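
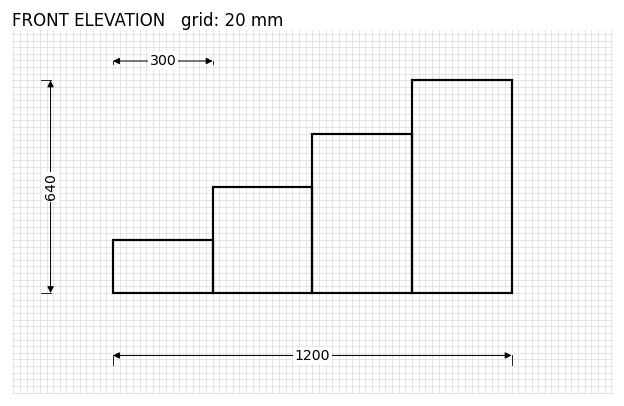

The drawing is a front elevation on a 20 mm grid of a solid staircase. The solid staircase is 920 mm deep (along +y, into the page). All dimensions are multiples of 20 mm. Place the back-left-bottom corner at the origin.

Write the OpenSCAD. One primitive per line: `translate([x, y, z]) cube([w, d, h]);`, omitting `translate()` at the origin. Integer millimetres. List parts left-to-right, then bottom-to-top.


cube([300, 920, 160]);
translate([300, 0, 0]) cube([300, 920, 320]);
translate([600, 0, 0]) cube([300, 920, 480]);
translate([900, 0, 0]) cube([300, 920, 640]);


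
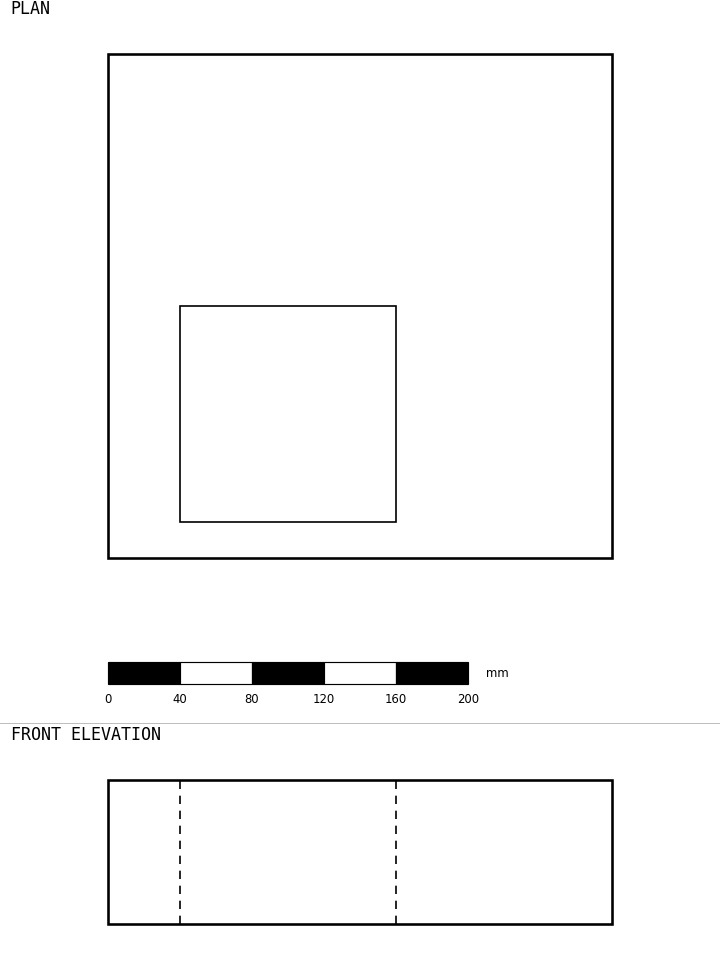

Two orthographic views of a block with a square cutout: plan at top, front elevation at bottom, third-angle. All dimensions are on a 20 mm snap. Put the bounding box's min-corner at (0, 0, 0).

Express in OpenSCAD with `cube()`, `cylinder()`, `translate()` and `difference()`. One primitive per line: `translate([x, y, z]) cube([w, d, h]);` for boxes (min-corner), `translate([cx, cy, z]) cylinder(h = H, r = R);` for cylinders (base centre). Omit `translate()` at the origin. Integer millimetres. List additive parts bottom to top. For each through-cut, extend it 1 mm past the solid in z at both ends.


difference() {
  cube([280, 280, 80]);
  translate([40, 20, -1]) cube([120, 120, 82]);
}


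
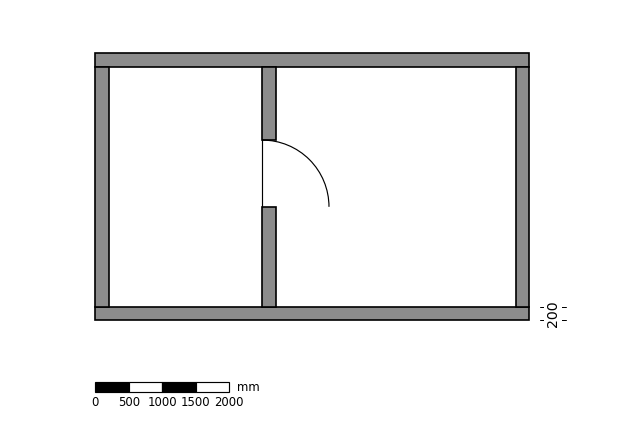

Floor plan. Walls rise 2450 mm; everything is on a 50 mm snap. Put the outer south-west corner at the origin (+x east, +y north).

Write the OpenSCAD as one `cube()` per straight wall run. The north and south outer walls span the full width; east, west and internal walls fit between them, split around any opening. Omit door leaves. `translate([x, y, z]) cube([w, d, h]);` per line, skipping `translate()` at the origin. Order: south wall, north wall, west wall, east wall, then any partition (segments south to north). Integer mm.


cube([6500, 200, 2450]);
translate([0, 3800, 0]) cube([6500, 200, 2450]);
translate([0, 200, 0]) cube([200, 3600, 2450]);
translate([6300, 200, 0]) cube([200, 3600, 2450]);
translate([2500, 200, 0]) cube([200, 1500, 2450]);
translate([2500, 2700, 0]) cube([200, 1100, 2450]);


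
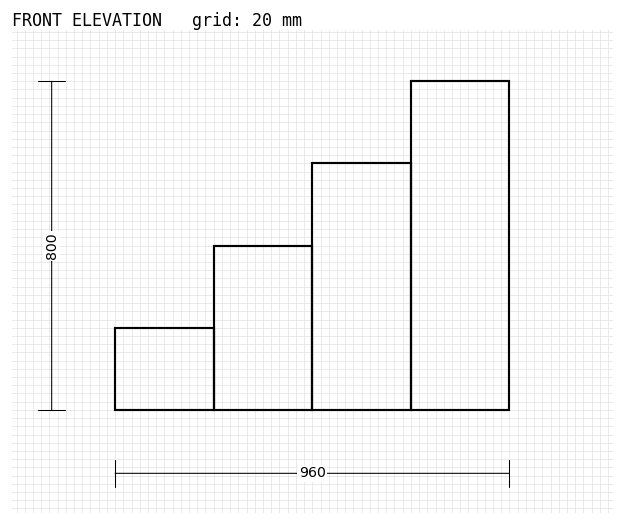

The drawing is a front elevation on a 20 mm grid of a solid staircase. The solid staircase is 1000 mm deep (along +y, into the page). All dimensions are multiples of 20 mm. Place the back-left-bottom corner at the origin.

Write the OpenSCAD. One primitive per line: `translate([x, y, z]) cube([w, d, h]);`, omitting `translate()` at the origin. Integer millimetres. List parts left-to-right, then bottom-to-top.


cube([240, 1000, 200]);
translate([240, 0, 0]) cube([240, 1000, 400]);
translate([480, 0, 0]) cube([240, 1000, 600]);
translate([720, 0, 0]) cube([240, 1000, 800]);


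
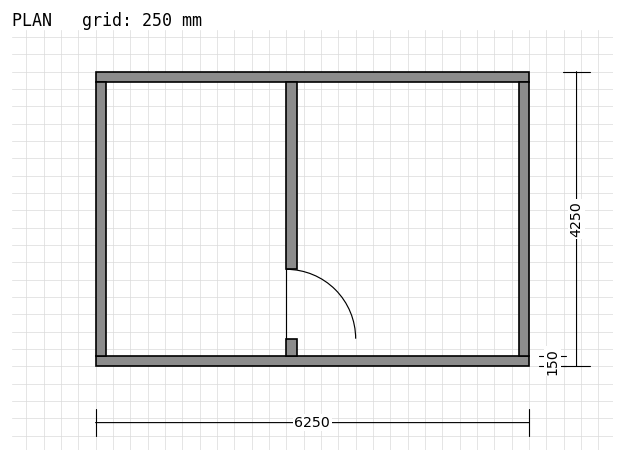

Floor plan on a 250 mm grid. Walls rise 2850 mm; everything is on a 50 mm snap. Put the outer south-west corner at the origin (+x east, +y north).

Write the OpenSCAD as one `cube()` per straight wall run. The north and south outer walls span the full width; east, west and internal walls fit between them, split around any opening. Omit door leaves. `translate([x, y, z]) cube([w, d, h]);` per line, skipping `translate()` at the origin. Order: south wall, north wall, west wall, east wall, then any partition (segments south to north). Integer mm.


cube([6250, 150, 2850]);
translate([0, 4100, 0]) cube([6250, 150, 2850]);
translate([0, 150, 0]) cube([150, 3950, 2850]);
translate([6100, 150, 0]) cube([150, 3950, 2850]);
translate([2750, 150, 0]) cube([150, 250, 2850]);
translate([2750, 1400, 0]) cube([150, 2700, 2850]);


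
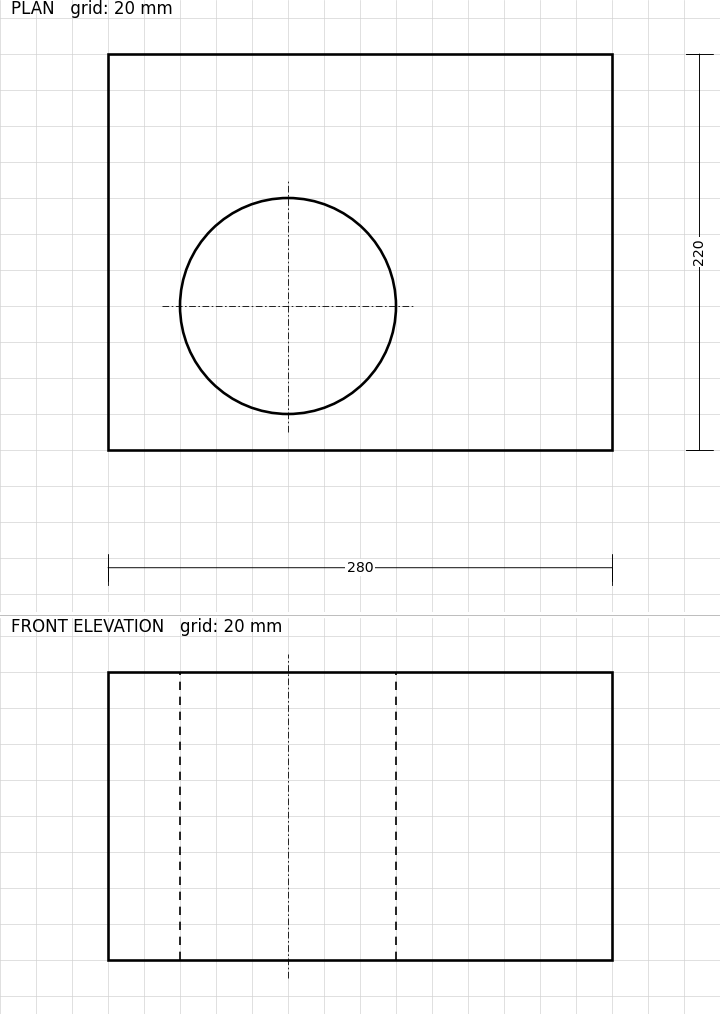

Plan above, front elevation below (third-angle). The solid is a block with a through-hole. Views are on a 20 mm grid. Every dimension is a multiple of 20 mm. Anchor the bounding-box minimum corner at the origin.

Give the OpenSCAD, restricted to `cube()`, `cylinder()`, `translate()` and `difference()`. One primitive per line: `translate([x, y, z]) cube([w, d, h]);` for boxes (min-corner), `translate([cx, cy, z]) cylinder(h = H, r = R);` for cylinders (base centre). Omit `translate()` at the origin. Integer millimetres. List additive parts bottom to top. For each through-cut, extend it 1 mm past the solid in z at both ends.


difference() {
  cube([280, 220, 160]);
  translate([100, 80, -1]) cylinder(h = 162, r = 60);
}


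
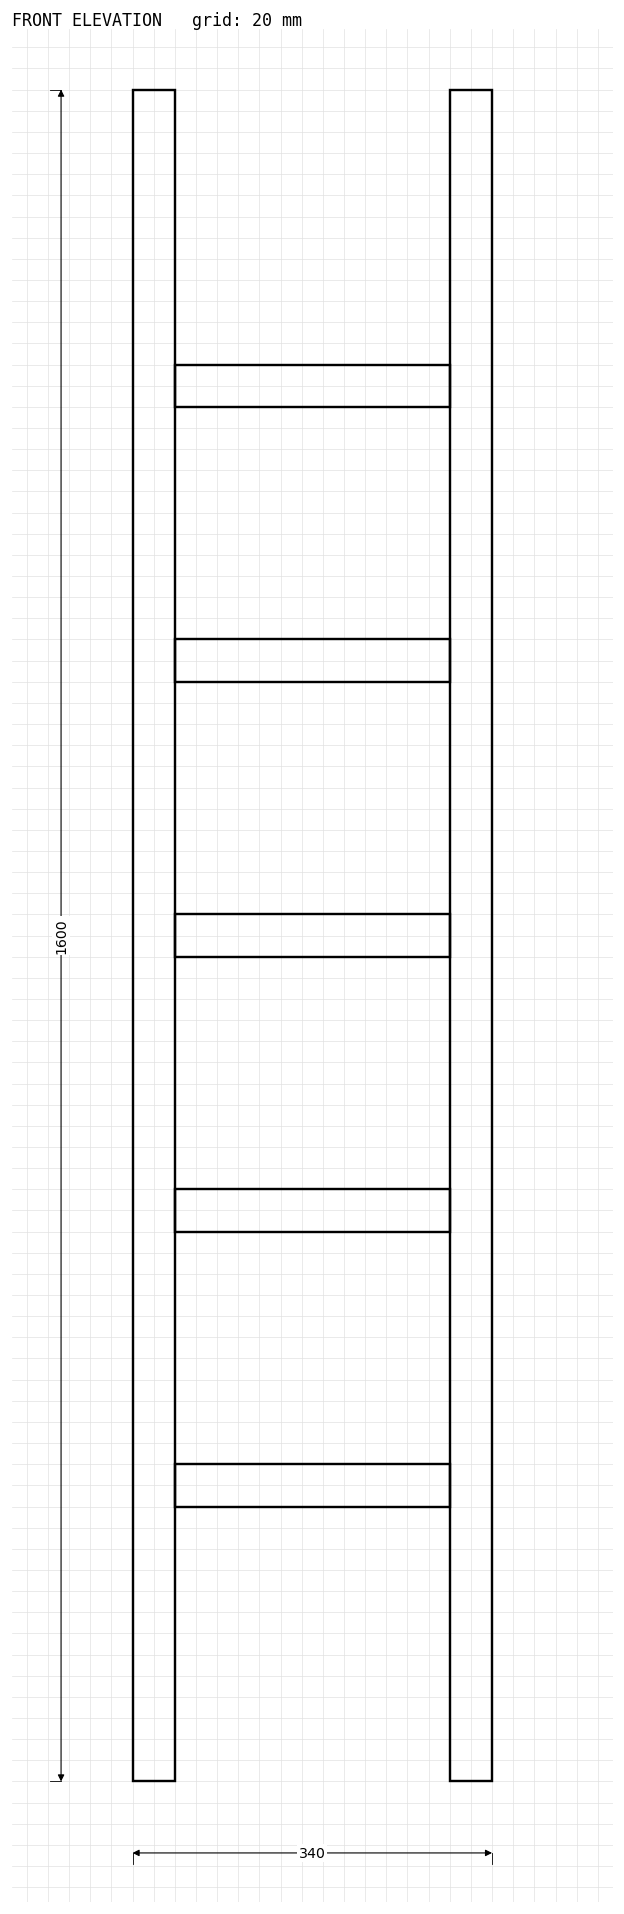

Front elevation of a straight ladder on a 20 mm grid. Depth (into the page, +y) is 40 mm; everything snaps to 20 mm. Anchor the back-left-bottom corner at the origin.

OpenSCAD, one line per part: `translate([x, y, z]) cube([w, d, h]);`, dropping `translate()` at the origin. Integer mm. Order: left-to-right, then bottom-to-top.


cube([40, 40, 1600]);
translate([40, 0, 260]) cube([260, 40, 40]);
translate([40, 0, 520]) cube([260, 40, 40]);
translate([40, 0, 780]) cube([260, 40, 40]);
translate([40, 0, 1040]) cube([260, 40, 40]);
translate([40, 0, 1300]) cube([260, 40, 40]);
translate([300, 0, 0]) cube([40, 40, 1600]);


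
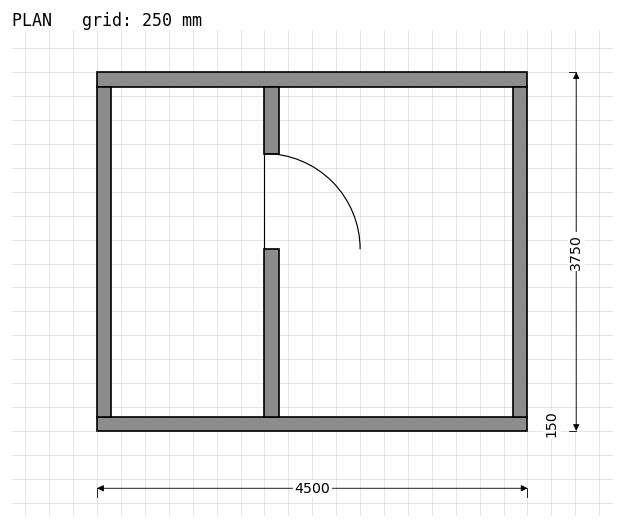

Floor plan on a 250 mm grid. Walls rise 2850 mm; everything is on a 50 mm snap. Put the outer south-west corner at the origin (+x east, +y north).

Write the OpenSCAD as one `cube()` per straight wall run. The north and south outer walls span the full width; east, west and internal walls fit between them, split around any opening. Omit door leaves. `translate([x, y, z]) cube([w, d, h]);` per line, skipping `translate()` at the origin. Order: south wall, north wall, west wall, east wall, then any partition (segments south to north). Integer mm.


cube([4500, 150, 2850]);
translate([0, 3600, 0]) cube([4500, 150, 2850]);
translate([0, 150, 0]) cube([150, 3450, 2850]);
translate([4350, 150, 0]) cube([150, 3450, 2850]);
translate([1750, 150, 0]) cube([150, 1750, 2850]);
translate([1750, 2900, 0]) cube([150, 700, 2850]);


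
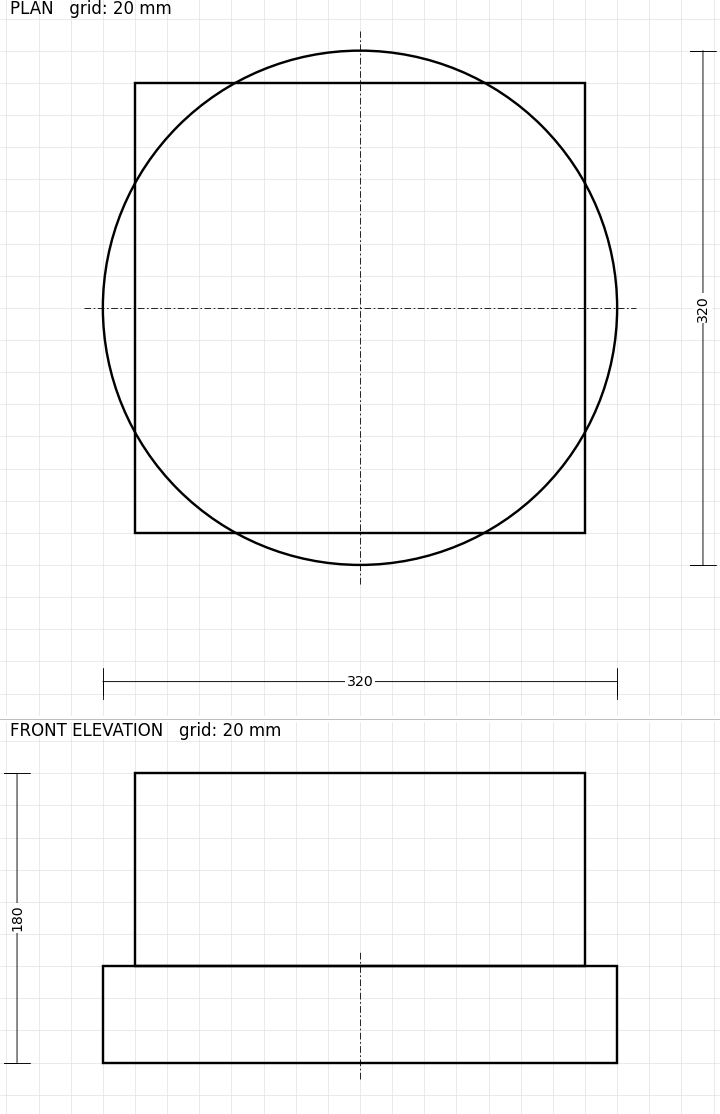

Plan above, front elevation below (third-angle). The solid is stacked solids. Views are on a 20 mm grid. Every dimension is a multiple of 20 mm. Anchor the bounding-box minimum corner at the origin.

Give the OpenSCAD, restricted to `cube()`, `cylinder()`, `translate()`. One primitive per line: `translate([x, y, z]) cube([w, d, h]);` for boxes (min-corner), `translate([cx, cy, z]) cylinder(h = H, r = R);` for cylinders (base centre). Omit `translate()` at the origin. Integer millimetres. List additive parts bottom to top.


translate([160, 160, 0]) cylinder(h = 60, r = 160);
translate([20, 20, 60]) cube([280, 280, 120]);


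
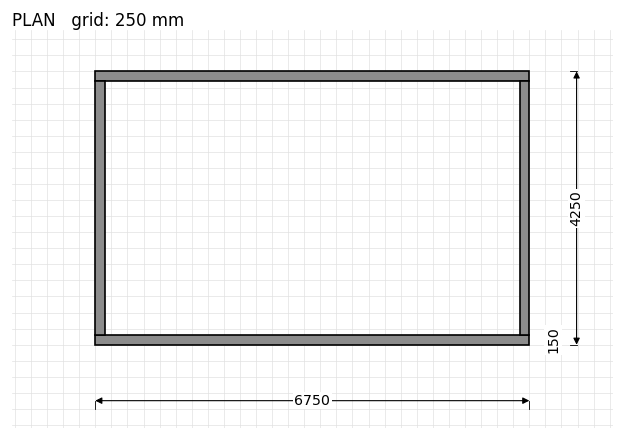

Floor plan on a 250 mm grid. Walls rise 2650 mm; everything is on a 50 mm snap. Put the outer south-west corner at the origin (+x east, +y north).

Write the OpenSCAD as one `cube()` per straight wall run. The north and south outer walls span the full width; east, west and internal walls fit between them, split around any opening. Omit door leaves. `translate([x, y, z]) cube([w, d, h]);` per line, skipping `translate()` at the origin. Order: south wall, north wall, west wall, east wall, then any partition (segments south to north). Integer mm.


cube([6750, 150, 2650]);
translate([0, 4100, 0]) cube([6750, 150, 2650]);
translate([0, 150, 0]) cube([150, 3950, 2650]);
translate([6600, 150, 0]) cube([150, 3950, 2650]);


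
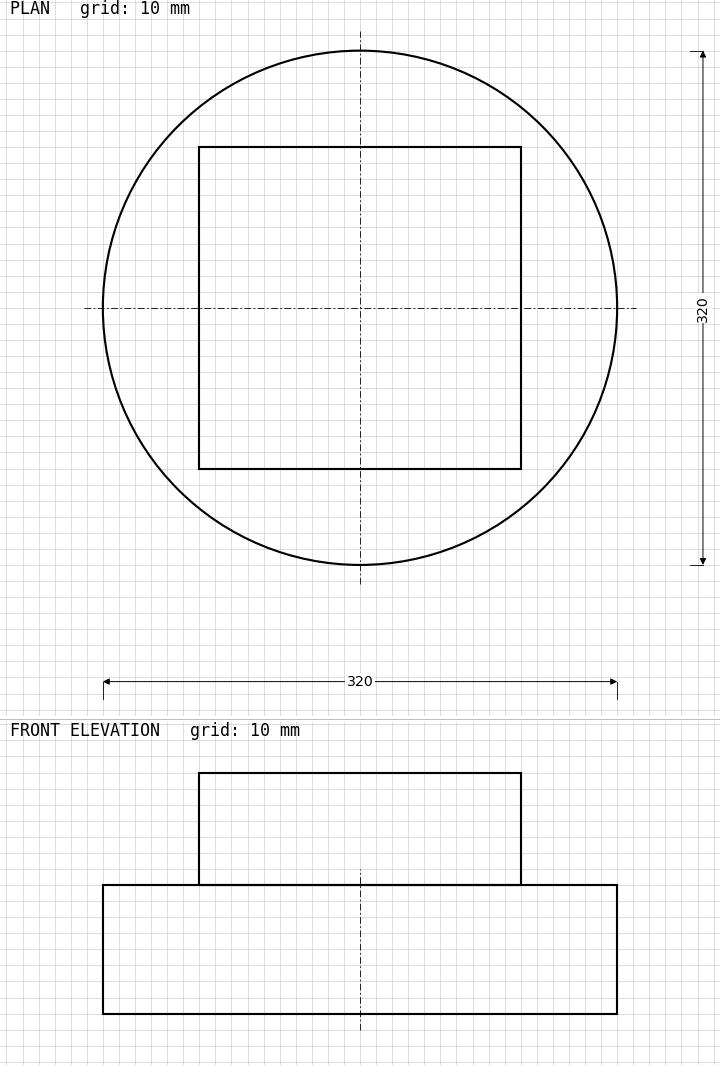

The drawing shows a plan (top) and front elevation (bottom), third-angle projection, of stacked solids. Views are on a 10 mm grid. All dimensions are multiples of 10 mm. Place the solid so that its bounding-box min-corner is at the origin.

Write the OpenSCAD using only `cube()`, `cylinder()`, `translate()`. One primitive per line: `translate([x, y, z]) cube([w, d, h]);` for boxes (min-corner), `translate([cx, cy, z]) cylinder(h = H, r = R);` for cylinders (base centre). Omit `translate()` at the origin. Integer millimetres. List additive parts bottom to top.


translate([160, 160, 0]) cylinder(h = 80, r = 160);
translate([60, 60, 80]) cube([200, 200, 70]);


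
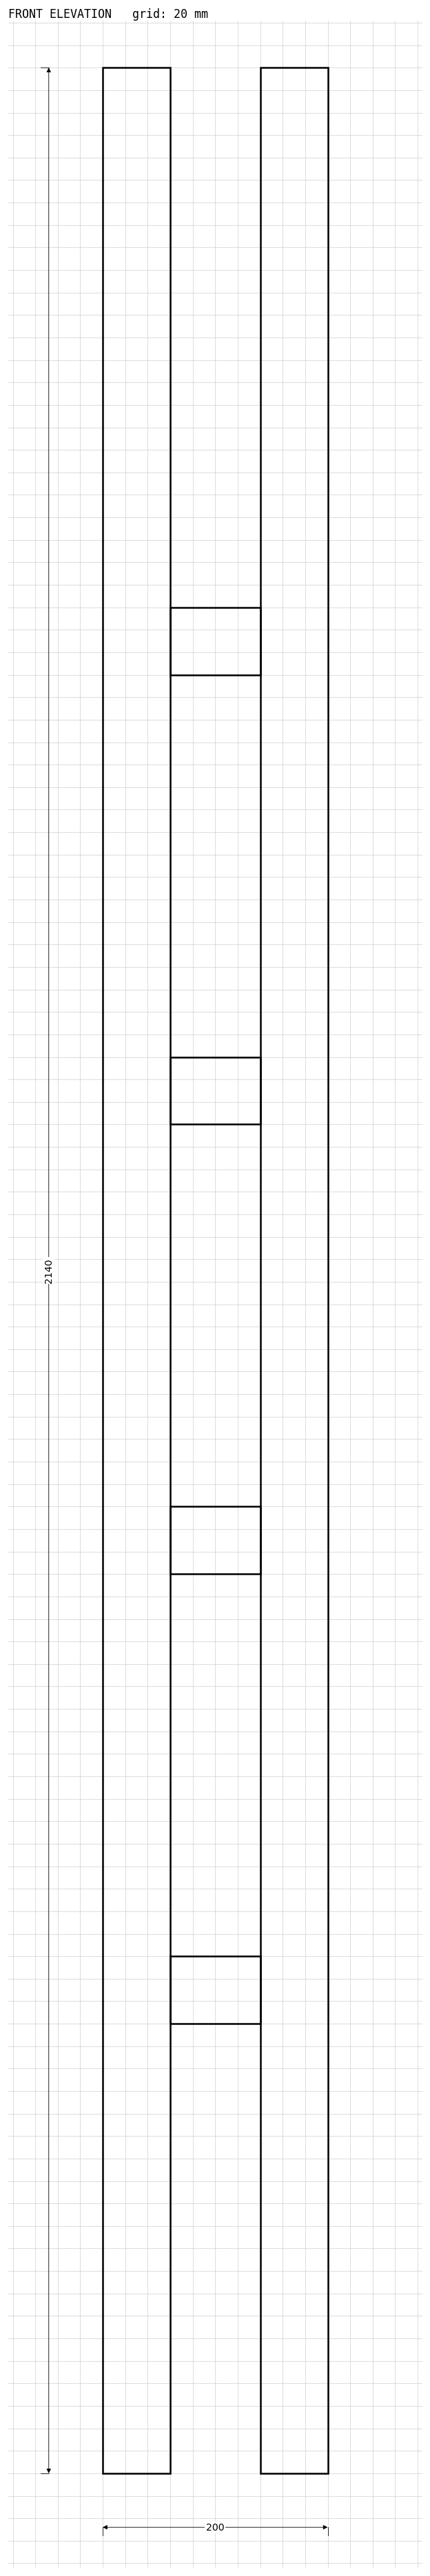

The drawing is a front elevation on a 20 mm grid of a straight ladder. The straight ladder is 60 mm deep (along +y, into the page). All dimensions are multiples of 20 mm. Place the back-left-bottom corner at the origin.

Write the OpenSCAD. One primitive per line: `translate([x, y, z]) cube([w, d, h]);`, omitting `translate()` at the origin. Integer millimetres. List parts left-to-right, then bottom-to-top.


cube([60, 60, 2140]);
translate([60, 0, 400]) cube([80, 60, 60]);
translate([60, 0, 800]) cube([80, 60, 60]);
translate([60, 0, 1200]) cube([80, 60, 60]);
translate([60, 0, 1600]) cube([80, 60, 60]);
translate([140, 0, 0]) cube([60, 60, 2140]);


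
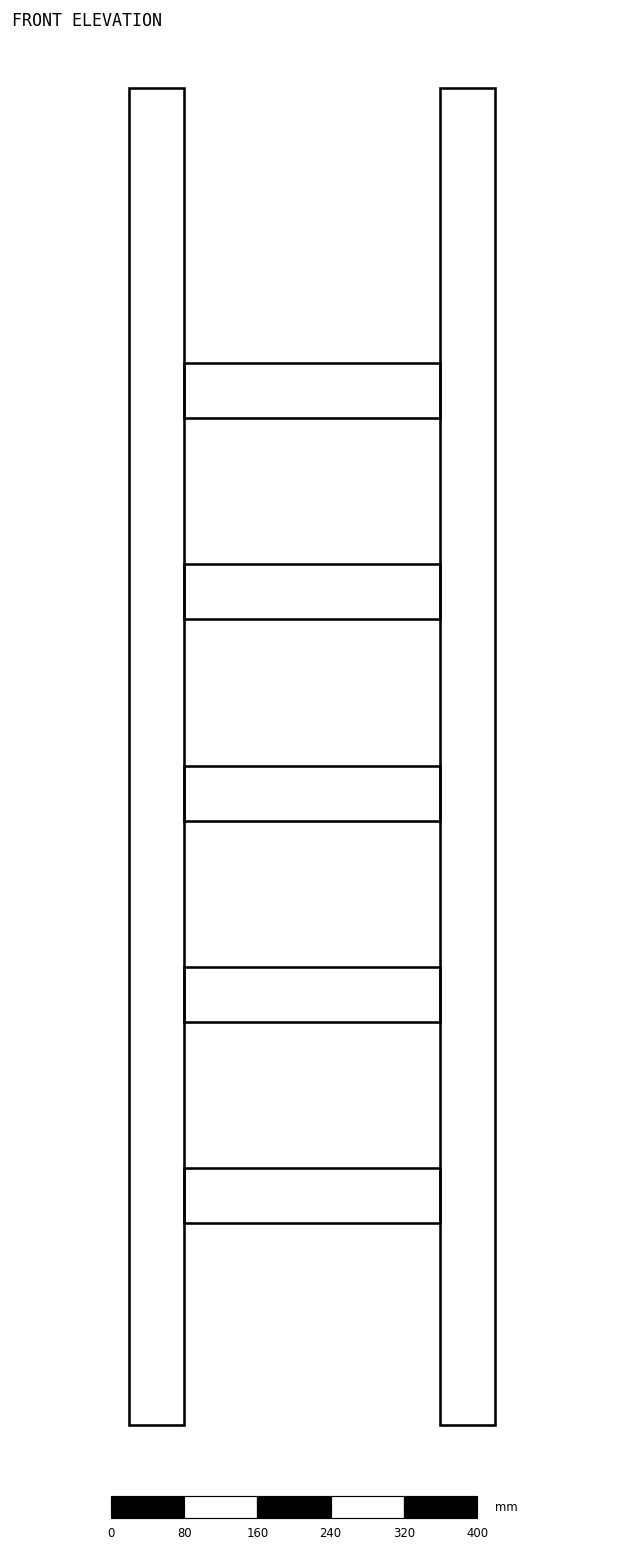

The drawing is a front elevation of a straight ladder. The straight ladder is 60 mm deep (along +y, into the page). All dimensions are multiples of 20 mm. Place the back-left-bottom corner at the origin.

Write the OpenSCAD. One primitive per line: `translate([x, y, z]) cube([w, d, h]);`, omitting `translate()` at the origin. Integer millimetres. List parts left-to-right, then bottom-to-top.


cube([60, 60, 1460]);
translate([60, 0, 220]) cube([280, 60, 60]);
translate([60, 0, 440]) cube([280, 60, 60]);
translate([60, 0, 660]) cube([280, 60, 60]);
translate([60, 0, 880]) cube([280, 60, 60]);
translate([60, 0, 1100]) cube([280, 60, 60]);
translate([340, 0, 0]) cube([60, 60, 1460]);


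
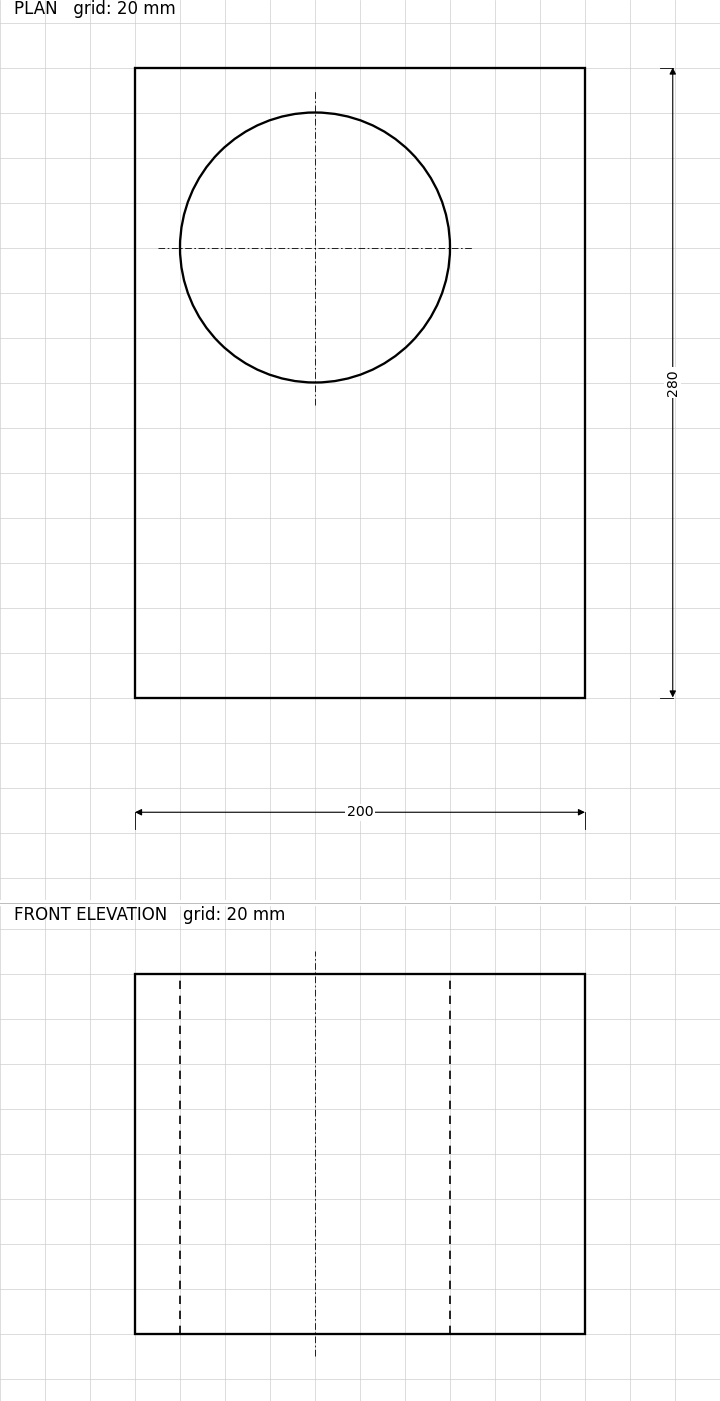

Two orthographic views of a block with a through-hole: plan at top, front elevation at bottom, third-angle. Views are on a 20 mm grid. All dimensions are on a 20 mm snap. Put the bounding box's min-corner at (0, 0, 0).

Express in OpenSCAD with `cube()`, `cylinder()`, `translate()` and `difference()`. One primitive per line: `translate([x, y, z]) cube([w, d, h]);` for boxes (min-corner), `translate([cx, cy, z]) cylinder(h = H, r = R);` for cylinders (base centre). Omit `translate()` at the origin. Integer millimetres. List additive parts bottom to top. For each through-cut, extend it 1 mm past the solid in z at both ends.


difference() {
  cube([200, 280, 160]);
  translate([80, 200, -1]) cylinder(h = 162, r = 60);
}


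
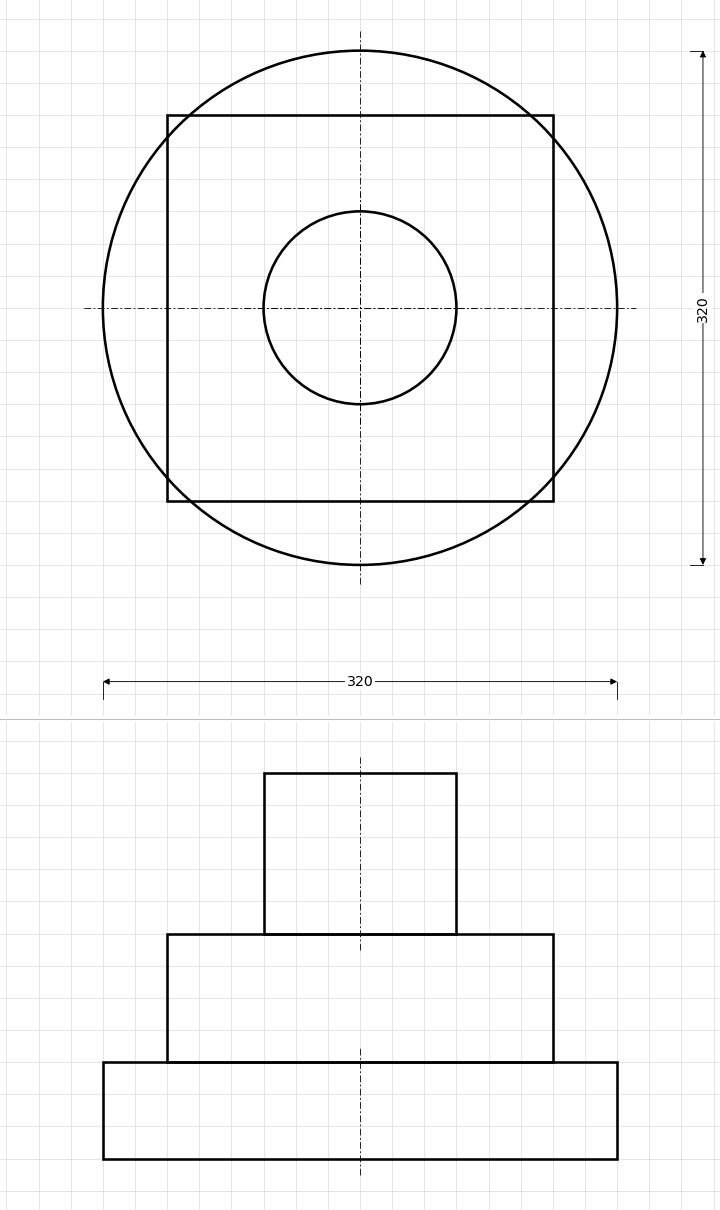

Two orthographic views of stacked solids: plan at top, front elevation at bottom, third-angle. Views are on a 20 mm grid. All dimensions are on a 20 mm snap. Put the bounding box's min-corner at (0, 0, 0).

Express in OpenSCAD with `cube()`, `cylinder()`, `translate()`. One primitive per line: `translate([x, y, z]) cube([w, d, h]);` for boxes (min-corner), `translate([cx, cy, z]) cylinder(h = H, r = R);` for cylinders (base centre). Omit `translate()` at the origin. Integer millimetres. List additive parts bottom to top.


translate([160, 160, 0]) cylinder(h = 60, r = 160);
translate([40, 40, 60]) cube([240, 240, 80]);
translate([160, 160, 140]) cylinder(h = 100, r = 60);


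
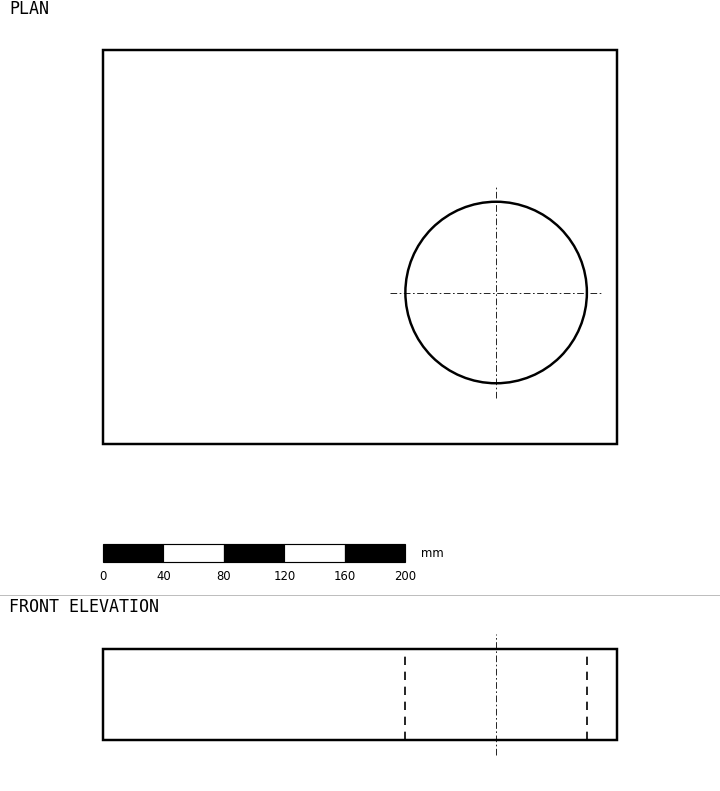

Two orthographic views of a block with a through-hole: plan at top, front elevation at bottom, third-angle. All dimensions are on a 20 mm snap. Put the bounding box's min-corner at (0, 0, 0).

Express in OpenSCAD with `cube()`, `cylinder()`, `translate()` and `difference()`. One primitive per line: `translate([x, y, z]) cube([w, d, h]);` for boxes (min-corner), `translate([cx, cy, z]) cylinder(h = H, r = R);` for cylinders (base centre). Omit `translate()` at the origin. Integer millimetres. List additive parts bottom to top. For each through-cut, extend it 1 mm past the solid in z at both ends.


difference() {
  cube([340, 260, 60]);
  translate([260, 100, -1]) cylinder(h = 62, r = 60);
}


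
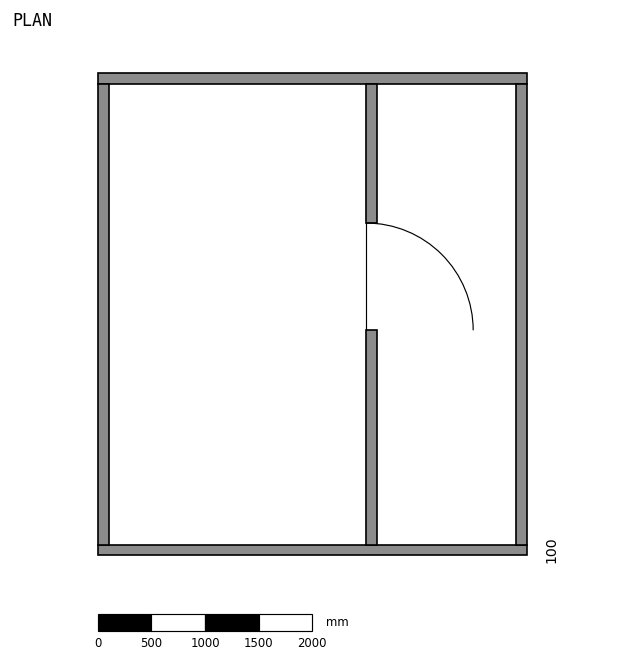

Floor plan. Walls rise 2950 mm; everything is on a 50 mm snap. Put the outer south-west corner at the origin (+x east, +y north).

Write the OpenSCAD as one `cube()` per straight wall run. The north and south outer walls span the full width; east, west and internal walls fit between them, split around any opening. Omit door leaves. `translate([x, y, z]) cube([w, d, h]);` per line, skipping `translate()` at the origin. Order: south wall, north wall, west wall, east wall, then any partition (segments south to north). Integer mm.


cube([4000, 100, 2950]);
translate([0, 4400, 0]) cube([4000, 100, 2950]);
translate([0, 100, 0]) cube([100, 4300, 2950]);
translate([3900, 100, 0]) cube([100, 4300, 2950]);
translate([2500, 100, 0]) cube([100, 2000, 2950]);
translate([2500, 3100, 0]) cube([100, 1300, 2950]);


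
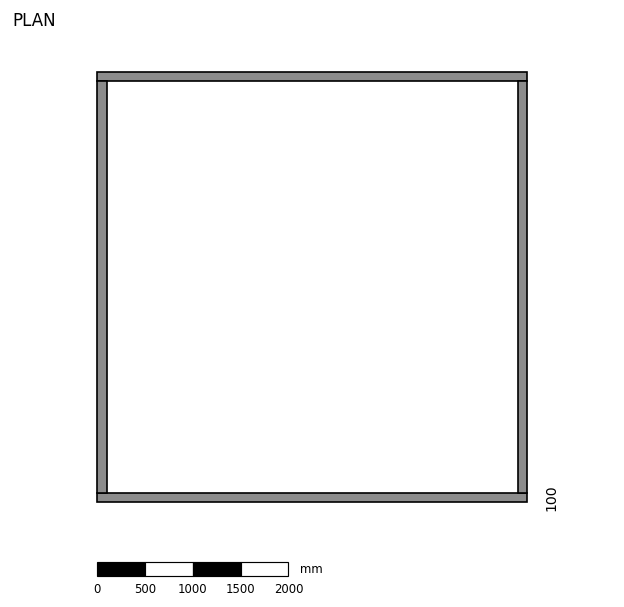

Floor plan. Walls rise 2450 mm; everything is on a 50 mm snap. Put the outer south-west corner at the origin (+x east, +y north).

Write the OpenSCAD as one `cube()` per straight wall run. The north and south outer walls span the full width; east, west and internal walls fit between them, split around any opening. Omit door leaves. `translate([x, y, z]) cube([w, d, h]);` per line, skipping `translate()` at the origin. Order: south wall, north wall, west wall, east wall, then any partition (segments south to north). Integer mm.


cube([4500, 100, 2450]);
translate([0, 4400, 0]) cube([4500, 100, 2450]);
translate([0, 100, 0]) cube([100, 4300, 2450]);
translate([4400, 100, 0]) cube([100, 4300, 2450]);


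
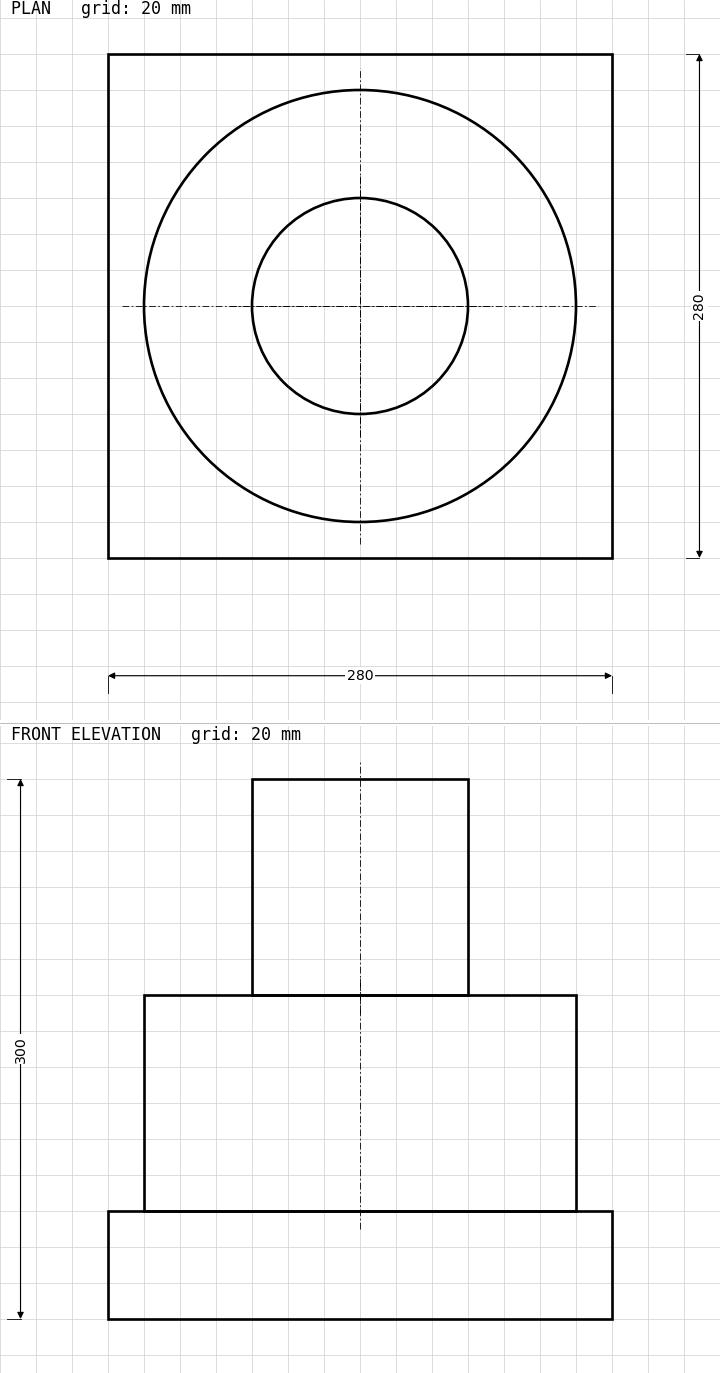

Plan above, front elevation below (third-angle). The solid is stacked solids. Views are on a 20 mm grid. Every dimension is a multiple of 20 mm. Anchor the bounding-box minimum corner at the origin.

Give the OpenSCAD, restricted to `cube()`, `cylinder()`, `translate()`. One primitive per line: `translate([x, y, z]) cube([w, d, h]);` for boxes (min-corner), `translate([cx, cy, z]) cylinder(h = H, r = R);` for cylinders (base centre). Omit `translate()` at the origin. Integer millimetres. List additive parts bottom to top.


cube([280, 280, 60]);
translate([140, 140, 60]) cylinder(h = 120, r = 120);
translate([140, 140, 180]) cylinder(h = 120, r = 60);


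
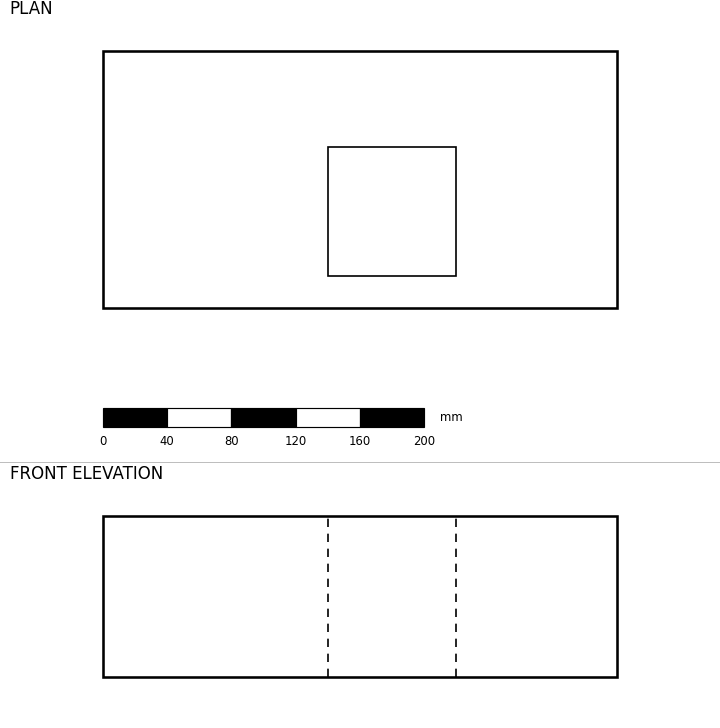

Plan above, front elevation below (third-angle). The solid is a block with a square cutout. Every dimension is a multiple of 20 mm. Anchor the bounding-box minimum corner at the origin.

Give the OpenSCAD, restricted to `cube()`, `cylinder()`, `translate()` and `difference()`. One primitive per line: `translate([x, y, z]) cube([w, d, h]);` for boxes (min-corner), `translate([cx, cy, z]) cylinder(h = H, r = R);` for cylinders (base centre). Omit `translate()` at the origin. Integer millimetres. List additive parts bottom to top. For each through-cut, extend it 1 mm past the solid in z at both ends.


difference() {
  cube([320, 160, 100]);
  translate([140, 20, -1]) cube([80, 80, 102]);
}


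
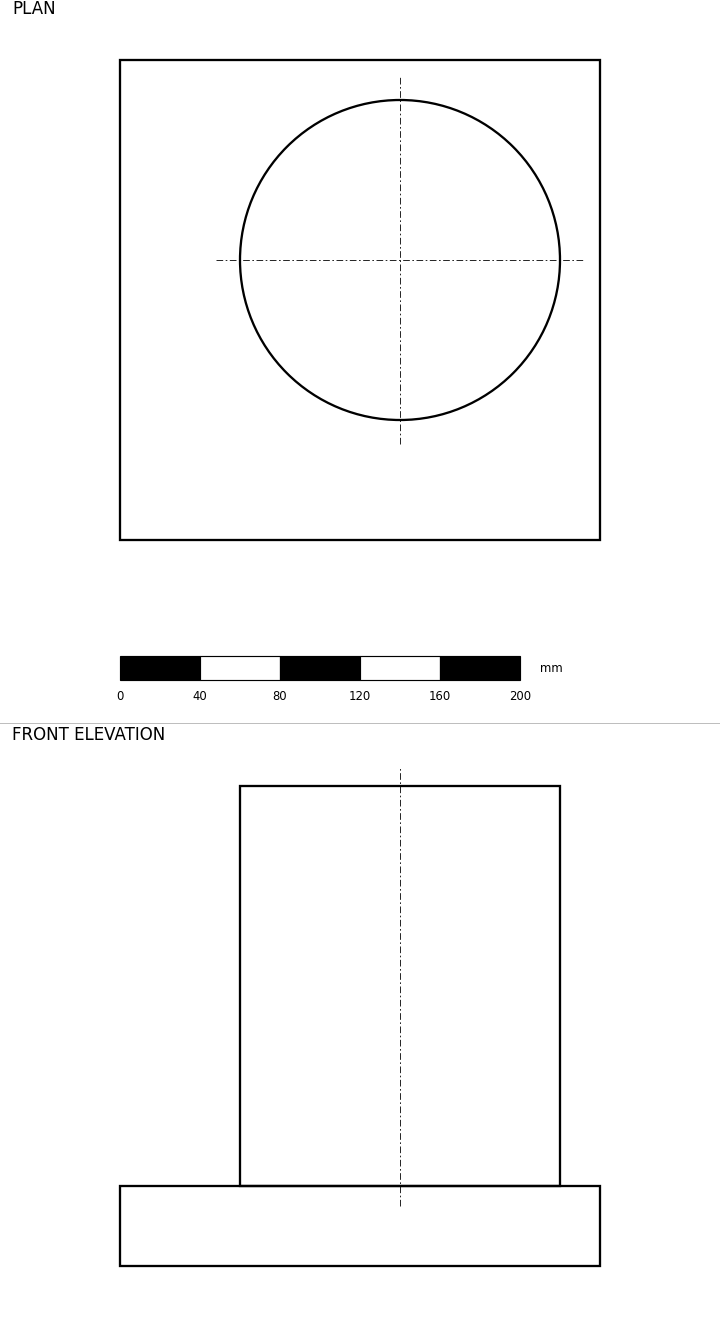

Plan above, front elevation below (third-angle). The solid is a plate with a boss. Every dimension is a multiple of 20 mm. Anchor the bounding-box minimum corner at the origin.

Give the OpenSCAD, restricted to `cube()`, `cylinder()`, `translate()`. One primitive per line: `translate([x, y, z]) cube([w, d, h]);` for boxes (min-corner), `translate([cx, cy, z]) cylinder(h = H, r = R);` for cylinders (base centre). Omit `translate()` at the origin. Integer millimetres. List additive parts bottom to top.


cube([240, 240, 40]);
translate([140, 140, 40]) cylinder(h = 200, r = 80);


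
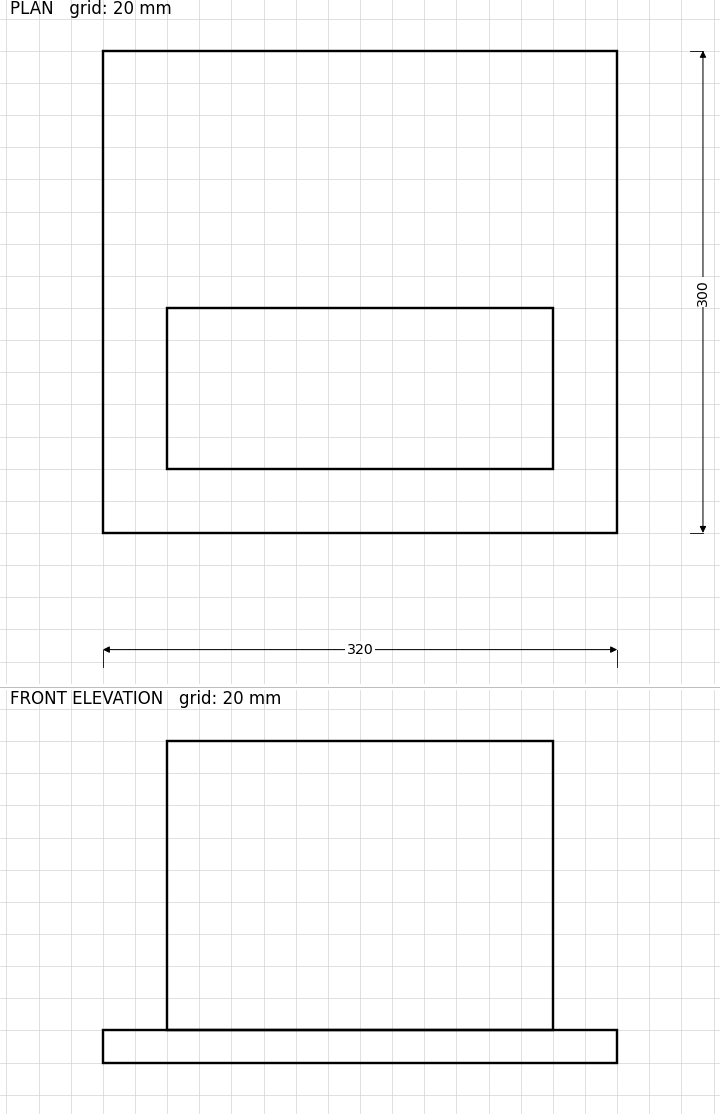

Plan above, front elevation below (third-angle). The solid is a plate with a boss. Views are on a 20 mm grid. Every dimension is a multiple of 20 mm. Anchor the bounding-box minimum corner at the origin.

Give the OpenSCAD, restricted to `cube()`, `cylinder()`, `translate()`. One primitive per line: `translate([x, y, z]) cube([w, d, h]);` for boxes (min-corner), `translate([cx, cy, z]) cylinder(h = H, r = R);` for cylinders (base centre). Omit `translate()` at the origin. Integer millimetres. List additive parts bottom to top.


cube([320, 300, 20]);
translate([40, 40, 20]) cube([240, 100, 180]);


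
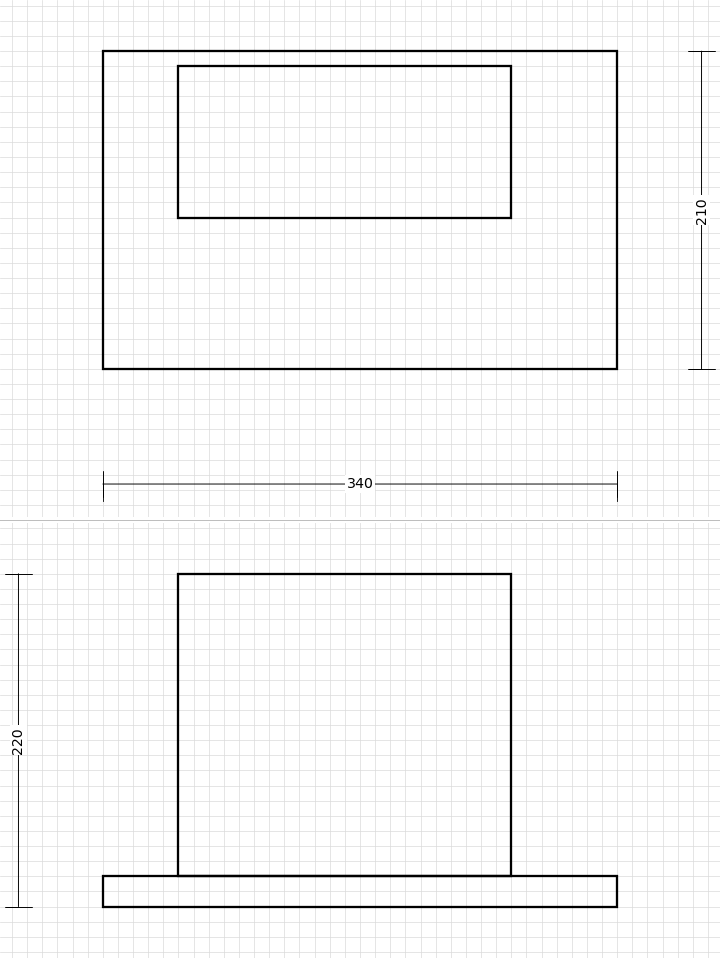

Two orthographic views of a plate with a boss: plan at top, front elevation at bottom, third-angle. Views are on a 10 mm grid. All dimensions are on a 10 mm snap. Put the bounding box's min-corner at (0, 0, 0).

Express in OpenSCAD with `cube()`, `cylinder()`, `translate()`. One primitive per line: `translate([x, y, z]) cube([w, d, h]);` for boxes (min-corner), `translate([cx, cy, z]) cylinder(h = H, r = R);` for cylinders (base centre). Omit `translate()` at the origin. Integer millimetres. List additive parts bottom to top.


cube([340, 210, 20]);
translate([50, 100, 20]) cube([220, 100, 200]);


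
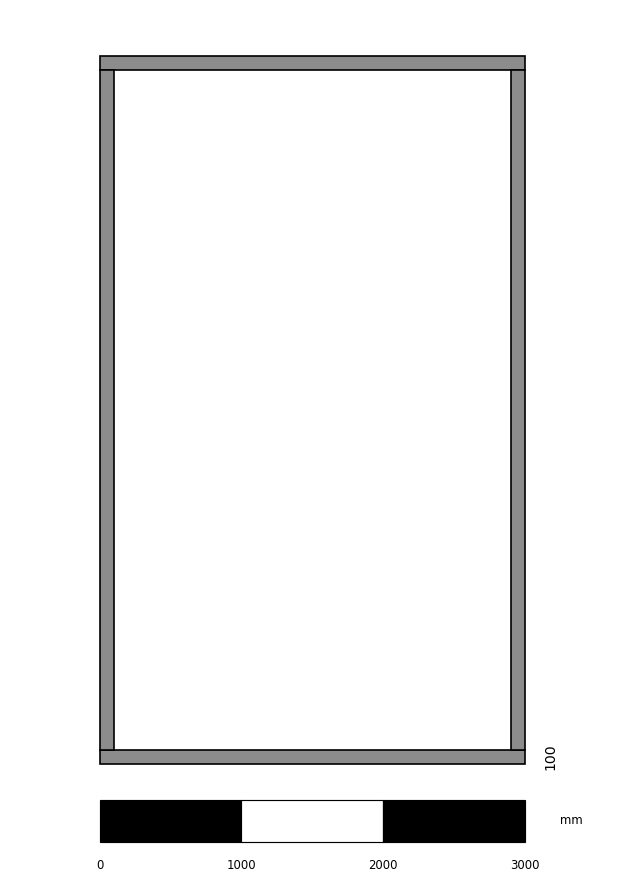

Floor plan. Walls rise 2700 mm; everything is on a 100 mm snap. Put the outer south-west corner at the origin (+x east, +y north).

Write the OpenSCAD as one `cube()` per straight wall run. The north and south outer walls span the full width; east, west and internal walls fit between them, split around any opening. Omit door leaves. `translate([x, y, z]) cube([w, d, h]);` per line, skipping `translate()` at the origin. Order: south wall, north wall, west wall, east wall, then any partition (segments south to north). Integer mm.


cube([3000, 100, 2700]);
translate([0, 4900, 0]) cube([3000, 100, 2700]);
translate([0, 100, 0]) cube([100, 4800, 2700]);
translate([2900, 100, 0]) cube([100, 4800, 2700]);


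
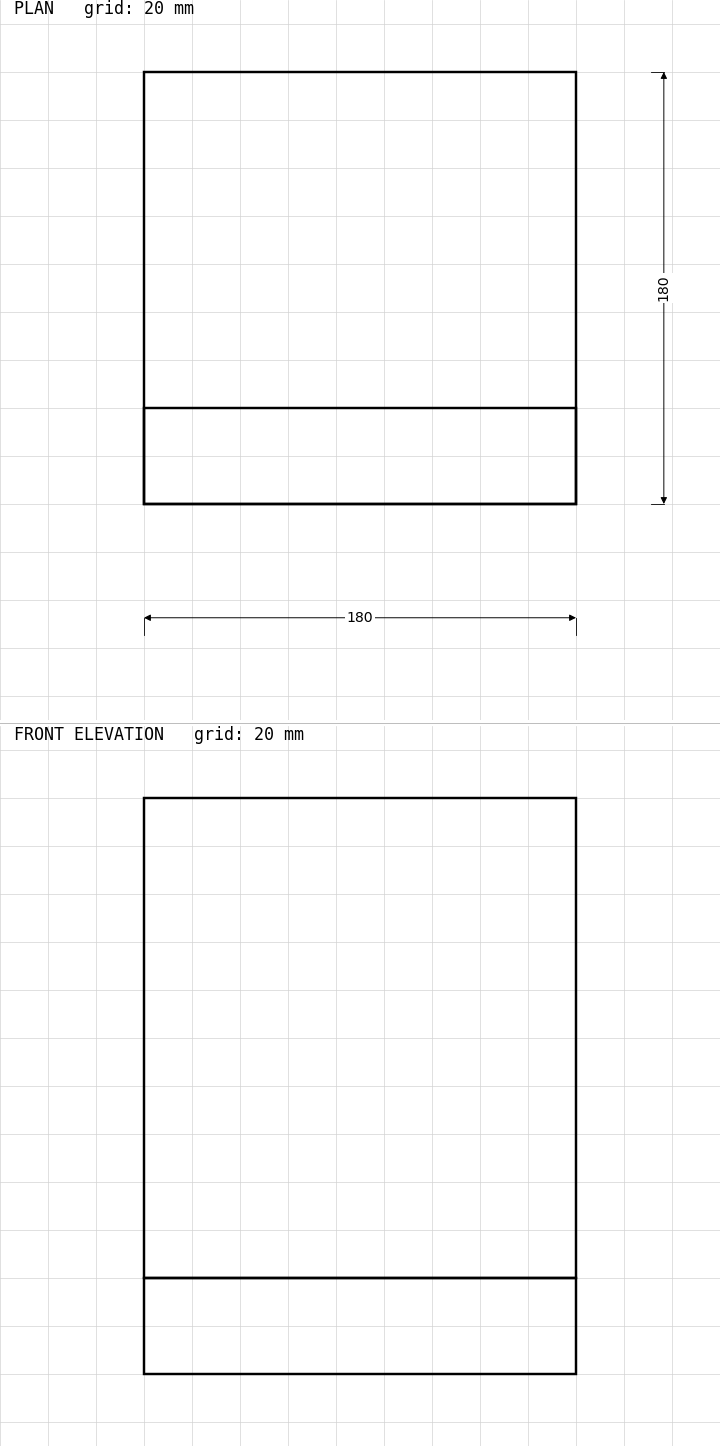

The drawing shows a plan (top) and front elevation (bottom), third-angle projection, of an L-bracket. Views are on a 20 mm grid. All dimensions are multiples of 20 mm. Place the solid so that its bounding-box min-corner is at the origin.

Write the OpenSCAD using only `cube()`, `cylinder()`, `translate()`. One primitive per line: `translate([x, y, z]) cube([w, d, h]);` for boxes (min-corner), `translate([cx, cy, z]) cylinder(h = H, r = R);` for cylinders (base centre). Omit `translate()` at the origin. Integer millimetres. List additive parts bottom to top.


cube([180, 180, 40]);
translate([0, 0, 40]) cube([180, 40, 200]);


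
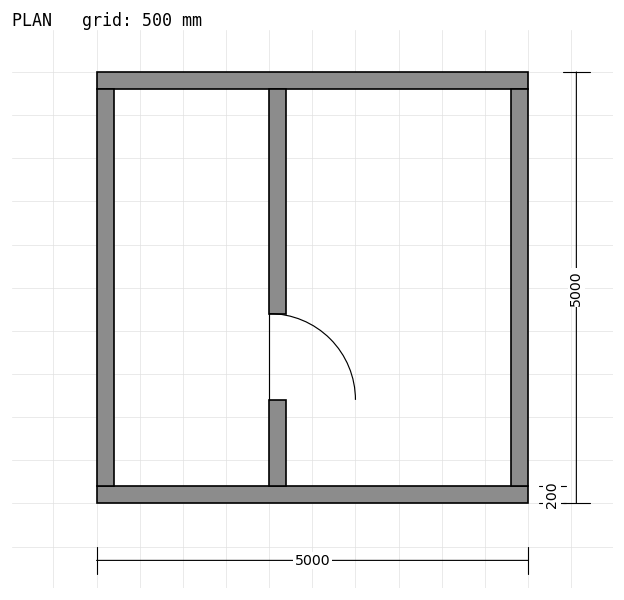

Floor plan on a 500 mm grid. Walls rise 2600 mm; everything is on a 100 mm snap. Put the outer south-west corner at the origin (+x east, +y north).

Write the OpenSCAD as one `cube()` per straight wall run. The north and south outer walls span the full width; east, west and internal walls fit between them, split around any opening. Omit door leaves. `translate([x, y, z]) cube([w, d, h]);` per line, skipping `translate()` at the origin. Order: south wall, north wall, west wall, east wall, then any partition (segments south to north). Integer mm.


cube([5000, 200, 2600]);
translate([0, 4800, 0]) cube([5000, 200, 2600]);
translate([0, 200, 0]) cube([200, 4600, 2600]);
translate([4800, 200, 0]) cube([200, 4600, 2600]);
translate([2000, 200, 0]) cube([200, 1000, 2600]);
translate([2000, 2200, 0]) cube([200, 2600, 2600]);


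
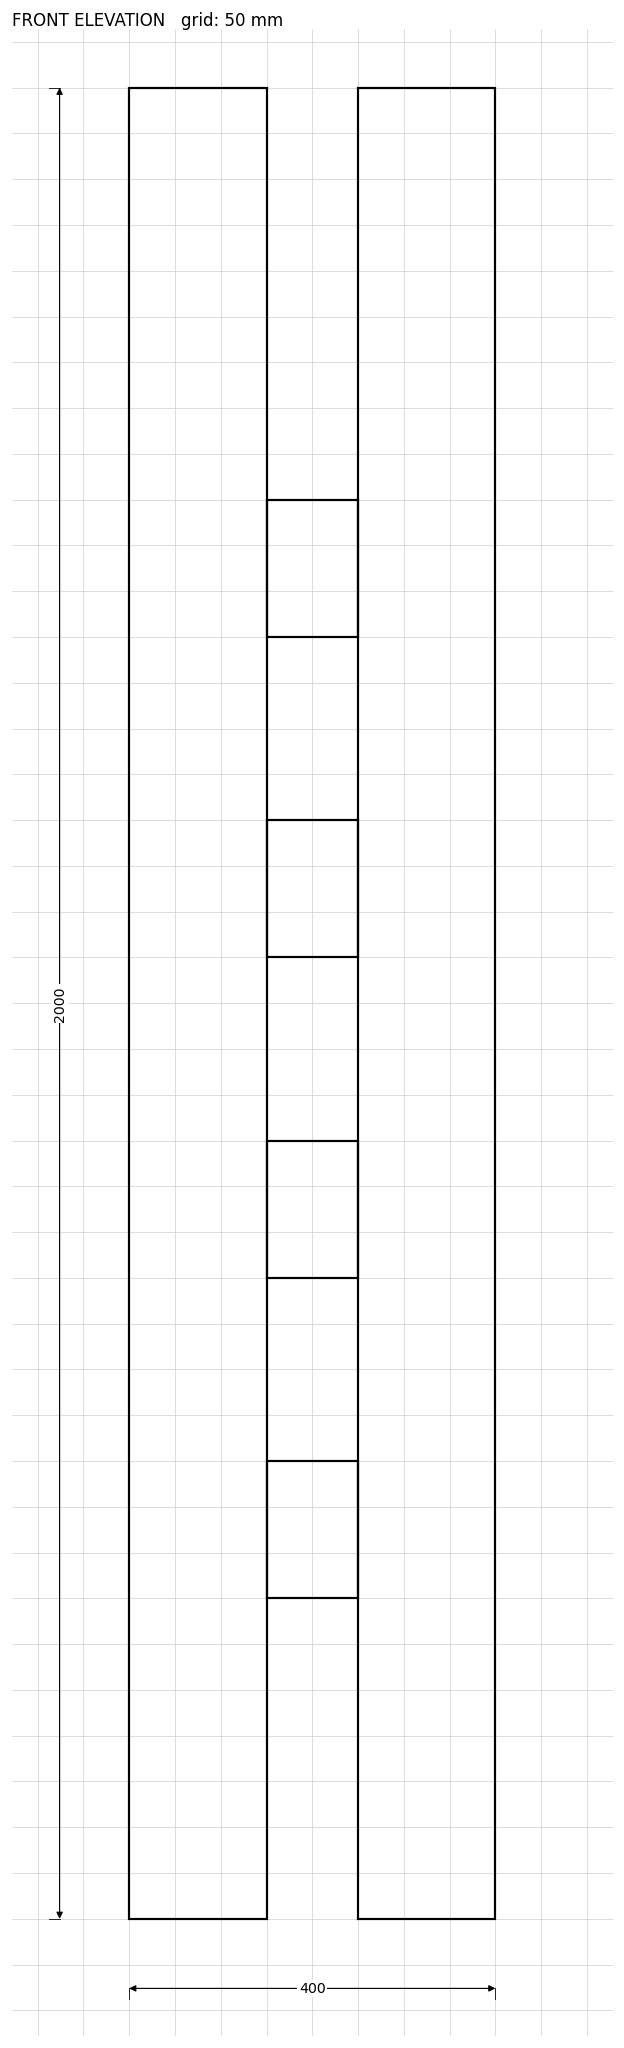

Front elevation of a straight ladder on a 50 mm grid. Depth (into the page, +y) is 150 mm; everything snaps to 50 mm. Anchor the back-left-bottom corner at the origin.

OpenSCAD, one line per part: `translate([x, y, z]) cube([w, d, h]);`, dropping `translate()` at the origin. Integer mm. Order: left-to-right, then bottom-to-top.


cube([150, 150, 2000]);
translate([150, 0, 350]) cube([100, 150, 150]);
translate([150, 0, 700]) cube([100, 150, 150]);
translate([150, 0, 1050]) cube([100, 150, 150]);
translate([150, 0, 1400]) cube([100, 150, 150]);
translate([250, 0, 0]) cube([150, 150, 2000]);


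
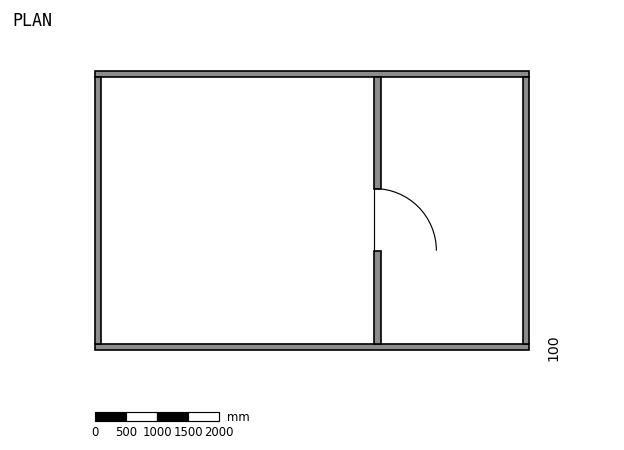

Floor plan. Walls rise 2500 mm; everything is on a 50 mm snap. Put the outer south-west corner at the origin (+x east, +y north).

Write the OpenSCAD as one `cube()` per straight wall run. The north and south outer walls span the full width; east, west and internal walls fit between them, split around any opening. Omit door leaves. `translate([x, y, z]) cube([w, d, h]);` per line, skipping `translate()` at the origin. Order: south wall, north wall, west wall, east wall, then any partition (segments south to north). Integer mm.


cube([7000, 100, 2500]);
translate([0, 4400, 0]) cube([7000, 100, 2500]);
translate([0, 100, 0]) cube([100, 4300, 2500]);
translate([6900, 100, 0]) cube([100, 4300, 2500]);
translate([4500, 100, 0]) cube([100, 1500, 2500]);
translate([4500, 2600, 0]) cube([100, 1800, 2500]);


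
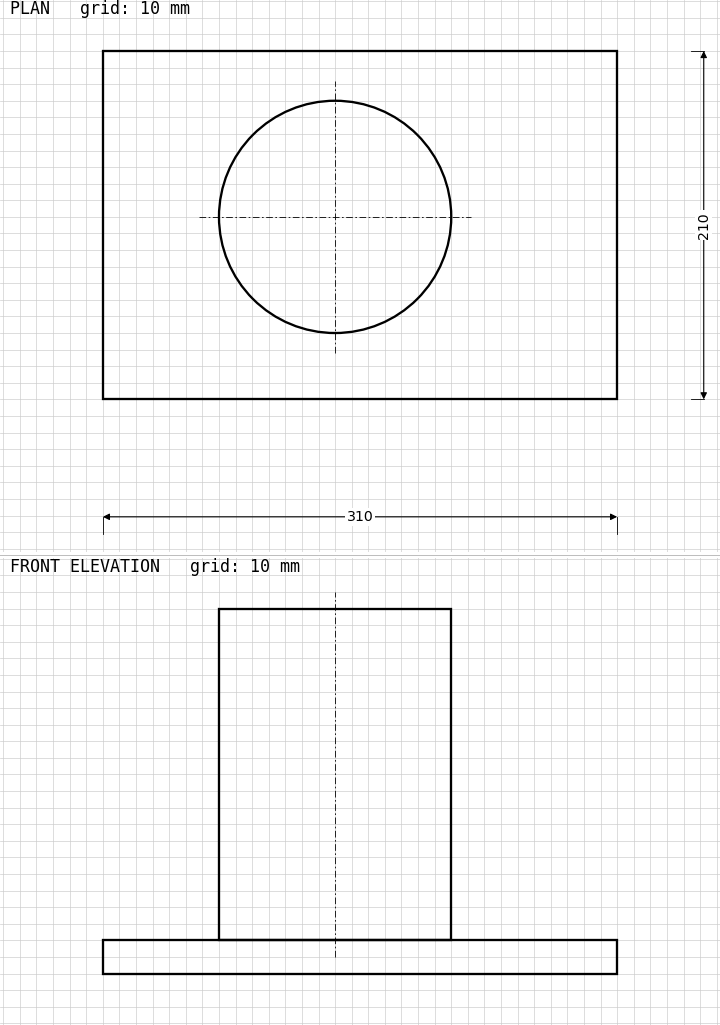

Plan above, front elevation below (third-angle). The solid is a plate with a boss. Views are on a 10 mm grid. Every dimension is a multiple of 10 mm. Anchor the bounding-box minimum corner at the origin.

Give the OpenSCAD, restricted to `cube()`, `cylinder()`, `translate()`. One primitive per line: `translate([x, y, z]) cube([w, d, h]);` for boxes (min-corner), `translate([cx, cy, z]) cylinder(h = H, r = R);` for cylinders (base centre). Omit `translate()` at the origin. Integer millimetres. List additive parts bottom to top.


cube([310, 210, 20]);
translate([140, 110, 20]) cylinder(h = 200, r = 70);


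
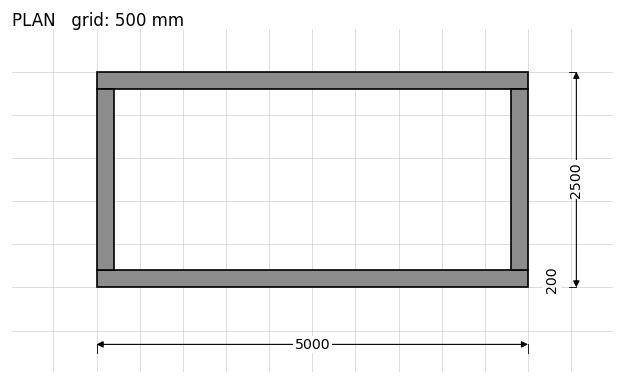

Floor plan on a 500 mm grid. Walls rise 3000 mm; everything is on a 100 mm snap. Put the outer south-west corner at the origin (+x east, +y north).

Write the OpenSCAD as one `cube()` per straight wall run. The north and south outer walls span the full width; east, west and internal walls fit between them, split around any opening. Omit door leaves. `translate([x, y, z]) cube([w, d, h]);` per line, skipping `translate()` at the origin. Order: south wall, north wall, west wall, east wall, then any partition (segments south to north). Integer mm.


cube([5000, 200, 3000]);
translate([0, 2300, 0]) cube([5000, 200, 3000]);
translate([0, 200, 0]) cube([200, 2100, 3000]);
translate([4800, 200, 0]) cube([200, 2100, 3000]);


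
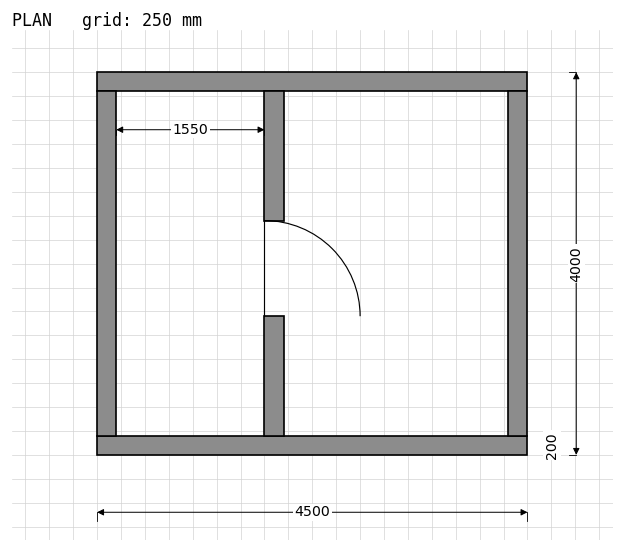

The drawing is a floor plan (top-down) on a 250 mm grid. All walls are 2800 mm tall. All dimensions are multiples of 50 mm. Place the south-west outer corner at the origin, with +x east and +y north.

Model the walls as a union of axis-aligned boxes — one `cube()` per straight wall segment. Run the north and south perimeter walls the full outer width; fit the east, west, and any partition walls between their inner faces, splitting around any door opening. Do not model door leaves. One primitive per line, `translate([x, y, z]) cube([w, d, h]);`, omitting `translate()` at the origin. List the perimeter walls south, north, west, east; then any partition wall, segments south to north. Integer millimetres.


cube([4500, 200, 2800]);
translate([0, 3800, 0]) cube([4500, 200, 2800]);
translate([0, 200, 0]) cube([200, 3600, 2800]);
translate([4300, 200, 0]) cube([200, 3600, 2800]);
translate([1750, 200, 0]) cube([200, 1250, 2800]);
translate([1750, 2450, 0]) cube([200, 1350, 2800]);


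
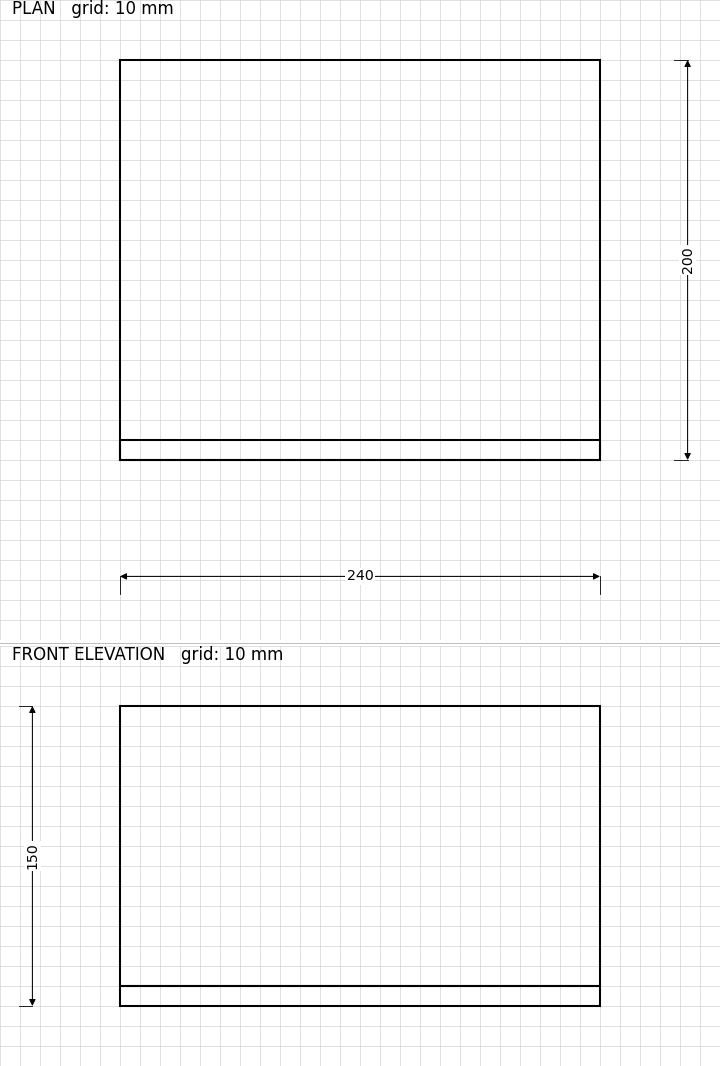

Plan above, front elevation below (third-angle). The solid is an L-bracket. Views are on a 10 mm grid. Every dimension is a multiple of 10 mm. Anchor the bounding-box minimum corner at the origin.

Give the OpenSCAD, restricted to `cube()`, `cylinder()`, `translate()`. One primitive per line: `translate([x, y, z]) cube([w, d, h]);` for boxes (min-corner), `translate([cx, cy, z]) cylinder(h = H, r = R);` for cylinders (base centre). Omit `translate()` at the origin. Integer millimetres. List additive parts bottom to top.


cube([240, 200, 10]);
translate([0, 0, 10]) cube([240, 10, 140]);


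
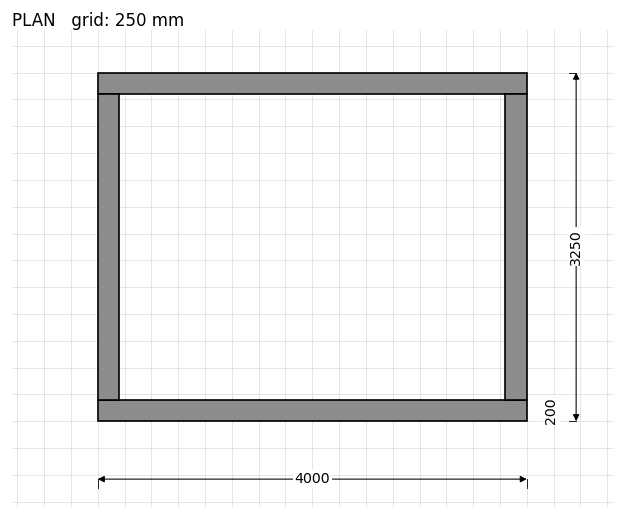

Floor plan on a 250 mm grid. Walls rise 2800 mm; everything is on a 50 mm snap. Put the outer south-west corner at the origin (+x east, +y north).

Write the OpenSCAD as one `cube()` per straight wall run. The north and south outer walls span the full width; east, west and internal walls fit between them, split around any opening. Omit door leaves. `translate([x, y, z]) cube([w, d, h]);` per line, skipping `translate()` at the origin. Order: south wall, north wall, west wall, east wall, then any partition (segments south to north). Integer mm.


cube([4000, 200, 2800]);
translate([0, 3050, 0]) cube([4000, 200, 2800]);
translate([0, 200, 0]) cube([200, 2850, 2800]);
translate([3800, 200, 0]) cube([200, 2850, 2800]);


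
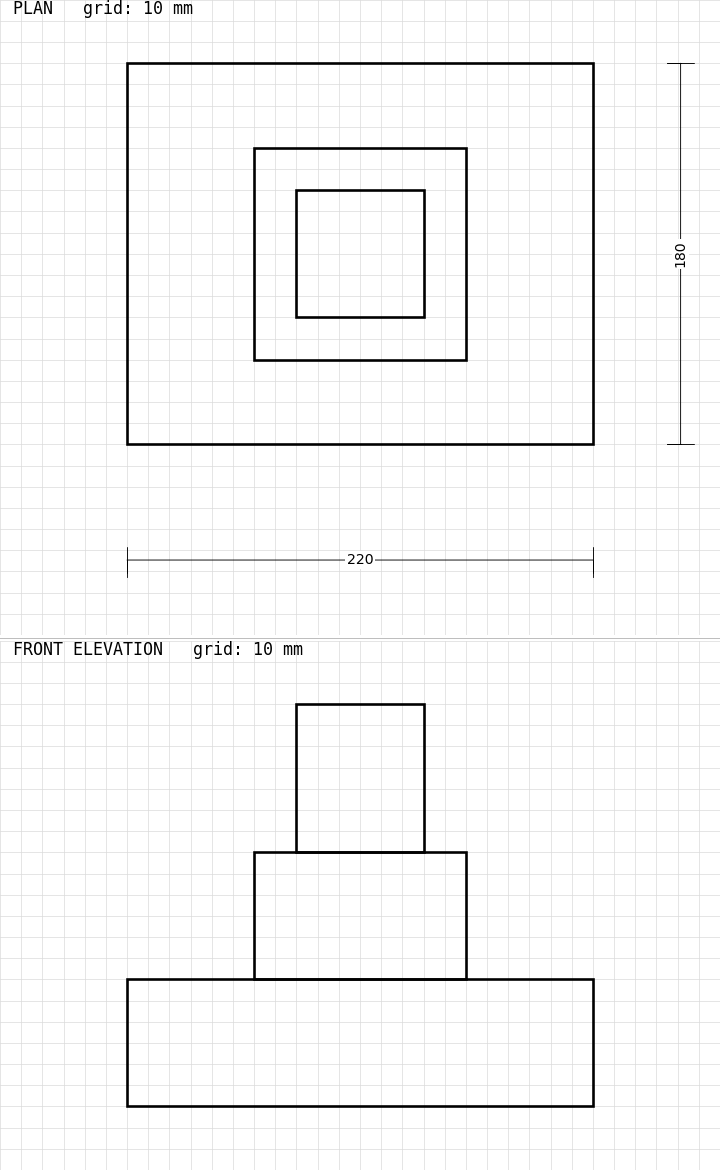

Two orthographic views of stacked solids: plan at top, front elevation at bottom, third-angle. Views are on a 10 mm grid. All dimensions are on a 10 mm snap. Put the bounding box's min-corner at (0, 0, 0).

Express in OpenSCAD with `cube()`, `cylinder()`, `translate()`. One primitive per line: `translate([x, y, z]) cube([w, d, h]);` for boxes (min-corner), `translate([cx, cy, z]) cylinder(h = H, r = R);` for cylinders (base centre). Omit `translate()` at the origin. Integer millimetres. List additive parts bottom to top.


cube([220, 180, 60]);
translate([60, 40, 60]) cube([100, 100, 60]);
translate([80, 60, 120]) cube([60, 60, 70]);


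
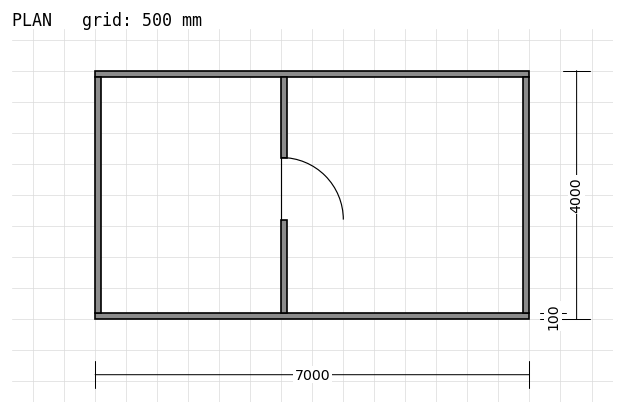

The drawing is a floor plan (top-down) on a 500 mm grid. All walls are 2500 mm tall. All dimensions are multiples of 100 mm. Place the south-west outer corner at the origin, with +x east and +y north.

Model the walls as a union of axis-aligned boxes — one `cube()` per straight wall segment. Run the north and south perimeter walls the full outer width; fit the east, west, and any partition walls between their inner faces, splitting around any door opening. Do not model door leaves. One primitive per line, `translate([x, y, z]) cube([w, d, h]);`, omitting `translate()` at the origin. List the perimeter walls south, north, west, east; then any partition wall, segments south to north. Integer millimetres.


cube([7000, 100, 2500]);
translate([0, 3900, 0]) cube([7000, 100, 2500]);
translate([0, 100, 0]) cube([100, 3800, 2500]);
translate([6900, 100, 0]) cube([100, 3800, 2500]);
translate([3000, 100, 0]) cube([100, 1500, 2500]);
translate([3000, 2600, 0]) cube([100, 1300, 2500]);
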